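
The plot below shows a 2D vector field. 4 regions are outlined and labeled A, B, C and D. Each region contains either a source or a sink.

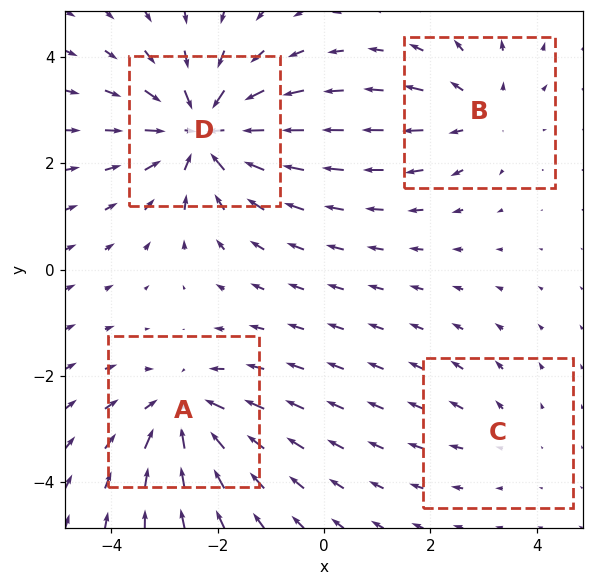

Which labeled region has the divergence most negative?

Divergence at each region's feature centre — A: about -4, B: about +3, C: about +2, D: about -6. Region D is most negative.

D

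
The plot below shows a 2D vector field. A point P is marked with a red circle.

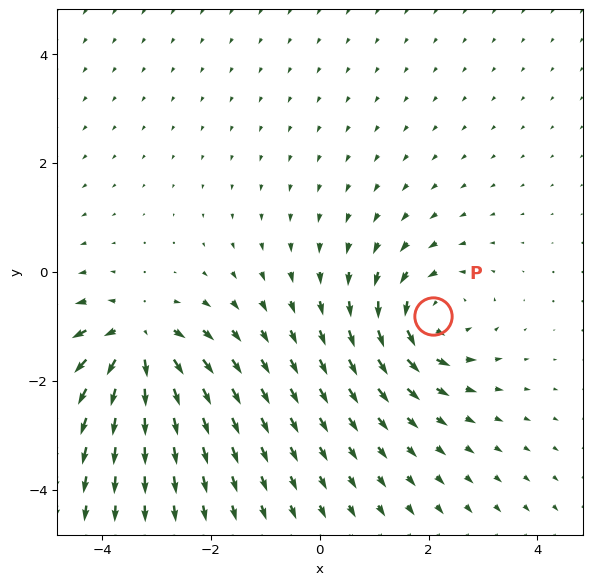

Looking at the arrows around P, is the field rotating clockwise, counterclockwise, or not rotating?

Near P at (2.1, -0.8) the arrows circulate counterclockwise. The curl (z-component) there is about +4; positive curl means counterclockwise rotation.

counterclockwise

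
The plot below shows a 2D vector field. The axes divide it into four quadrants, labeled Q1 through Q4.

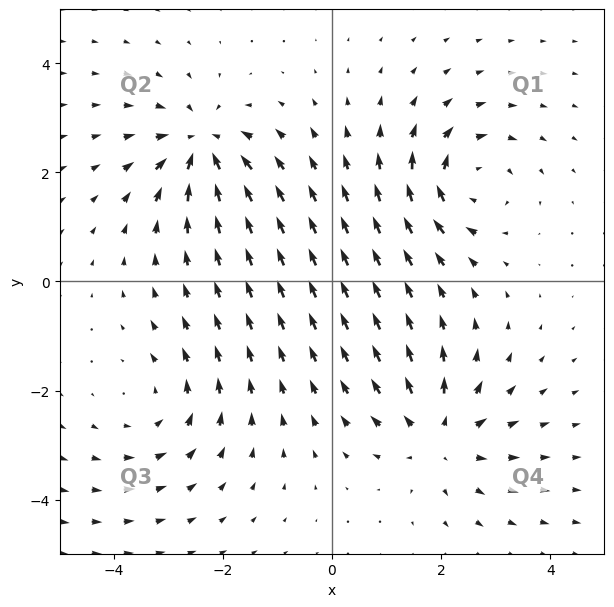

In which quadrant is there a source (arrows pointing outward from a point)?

Q4

The source sits at approximately (2.0, -2.8), which lies in quadrant Q4. The divergence there is about +5, positive as expected for a source.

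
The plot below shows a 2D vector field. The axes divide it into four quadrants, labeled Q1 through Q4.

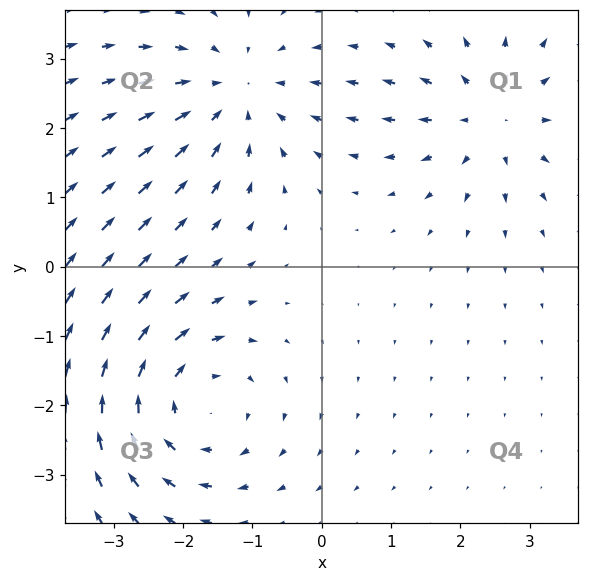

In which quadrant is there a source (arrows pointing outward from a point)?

The source sits at approximately (2.4, 2.2), which lies in quadrant Q1. The divergence there is about +3, positive as expected for a source.

Q1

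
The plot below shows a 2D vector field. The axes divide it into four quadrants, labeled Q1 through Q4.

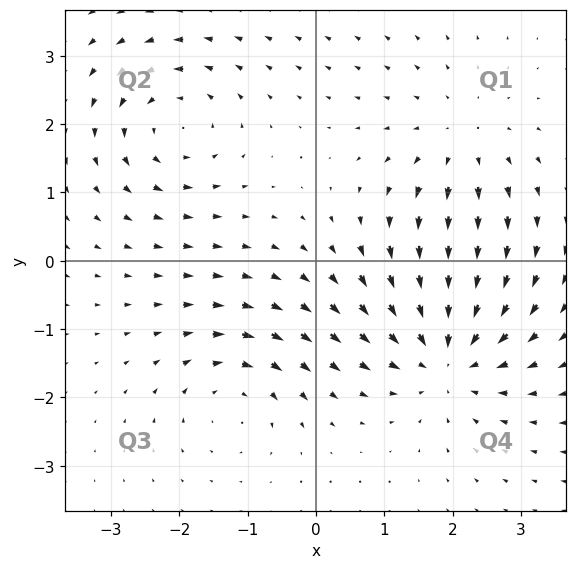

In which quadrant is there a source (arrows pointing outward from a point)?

The source sits at approximately (2.1, 1.7), which lies in quadrant Q1. The divergence there is about +3, positive as expected for a source.

Q1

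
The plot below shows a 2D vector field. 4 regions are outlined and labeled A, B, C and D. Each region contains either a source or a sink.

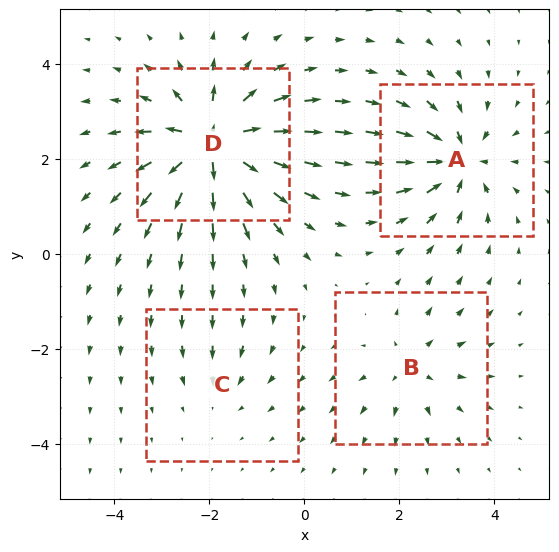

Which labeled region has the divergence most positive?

Divergence at each region's feature centre — A: about -7, B: about +4, C: about -2, D: about +9. Region D is most positive.

D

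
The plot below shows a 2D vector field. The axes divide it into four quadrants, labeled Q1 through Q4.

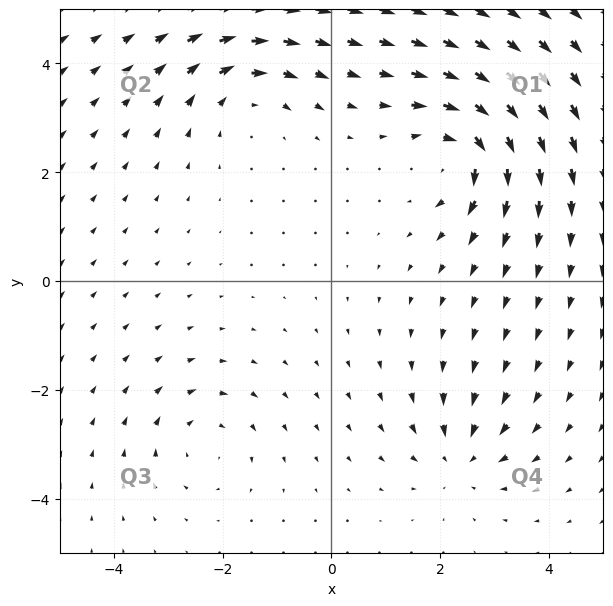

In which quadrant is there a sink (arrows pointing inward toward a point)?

The sink sits at approximately (2.4, -3.2), which lies in quadrant Q4. The divergence there is about -4, negative as expected for a sink.

Q4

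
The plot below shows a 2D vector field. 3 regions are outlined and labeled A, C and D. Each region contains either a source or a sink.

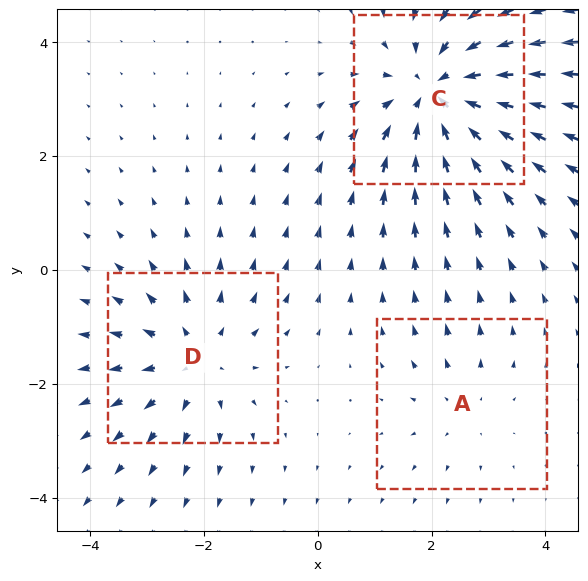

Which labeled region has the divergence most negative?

Divergence at each region's feature centre — A: about +2, C: about -4, D: about +3. Region C is most negative.

C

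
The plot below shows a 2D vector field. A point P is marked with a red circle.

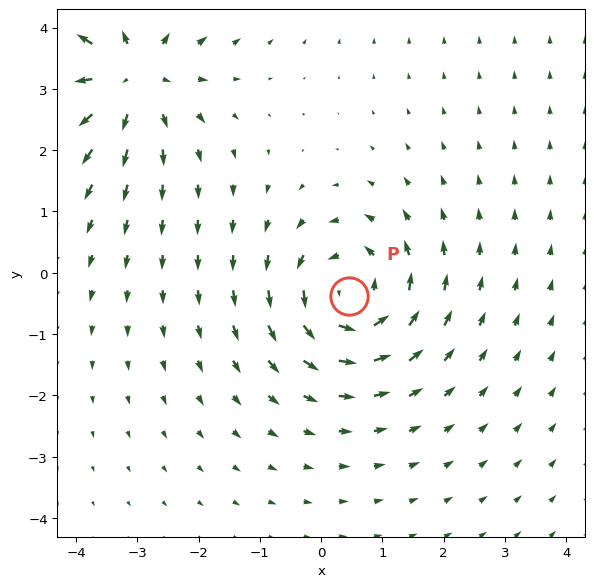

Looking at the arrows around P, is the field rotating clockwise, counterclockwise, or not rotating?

Near P at (0.5, -0.4) the arrows circulate counterclockwise. The curl (z-component) there is about +4; positive curl means counterclockwise rotation.

counterclockwise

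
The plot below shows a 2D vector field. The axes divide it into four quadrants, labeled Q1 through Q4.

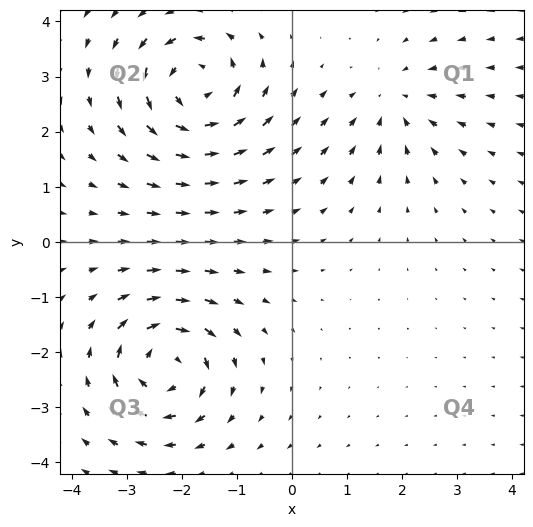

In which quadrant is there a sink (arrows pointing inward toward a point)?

The sink sits at approximately (1.9, 2.5), which lies in quadrant Q1. The divergence there is about -3, negative as expected for a sink.

Q1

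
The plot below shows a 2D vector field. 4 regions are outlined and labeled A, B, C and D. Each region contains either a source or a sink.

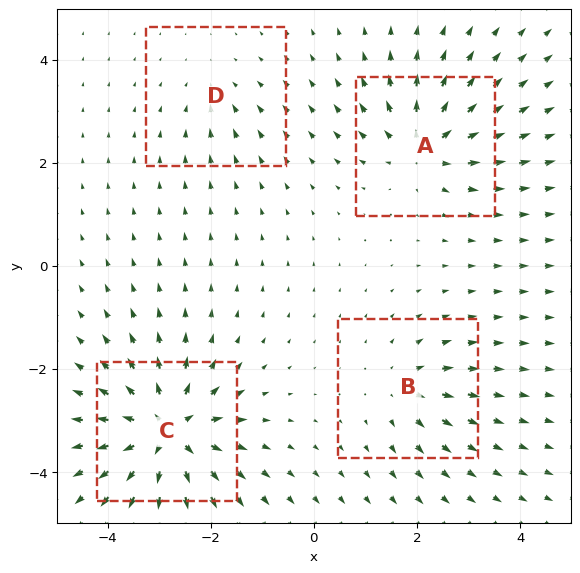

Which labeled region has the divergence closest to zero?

Divergence at each region's feature centre — A: about +6, B: about +4, C: about +9, D: about -3. Region D is closest to zero.

D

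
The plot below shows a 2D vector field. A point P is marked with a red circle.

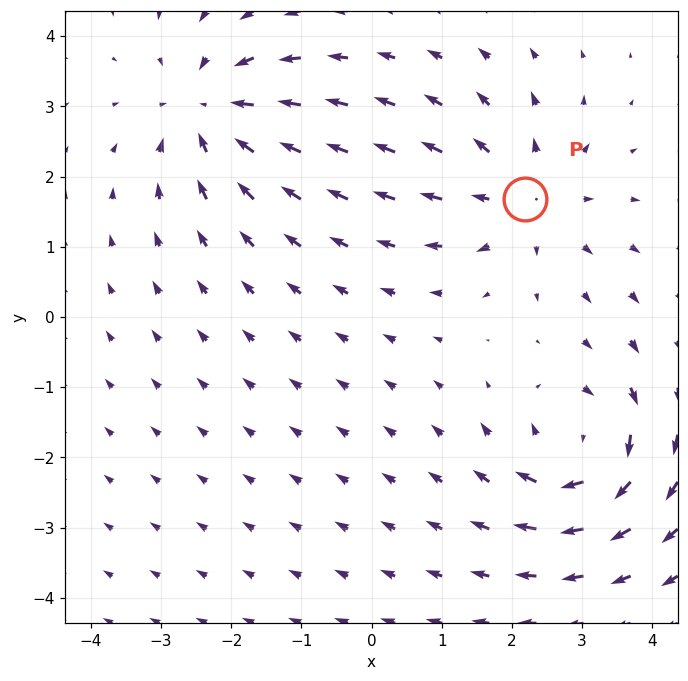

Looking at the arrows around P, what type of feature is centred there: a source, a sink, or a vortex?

source

At P (2.2, 1.7) the arrows spread outward. Divergence about +4, curl ≈0 — positive divergence with near-zero curl is a source.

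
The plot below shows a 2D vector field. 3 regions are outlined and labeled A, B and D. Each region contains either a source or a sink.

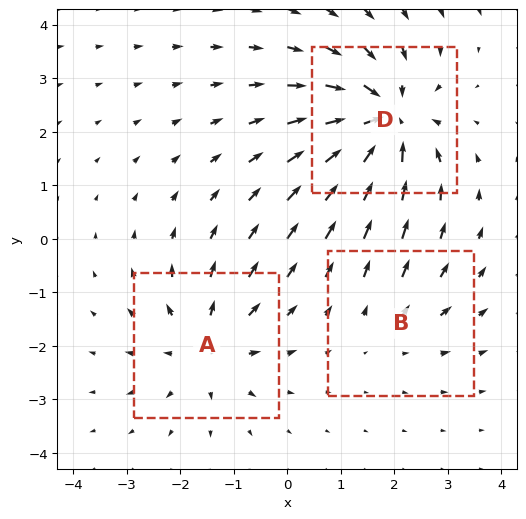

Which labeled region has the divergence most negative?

Divergence at each region's feature centre — A: about +4, B: about +2, D: about -5. Region D is most negative.

D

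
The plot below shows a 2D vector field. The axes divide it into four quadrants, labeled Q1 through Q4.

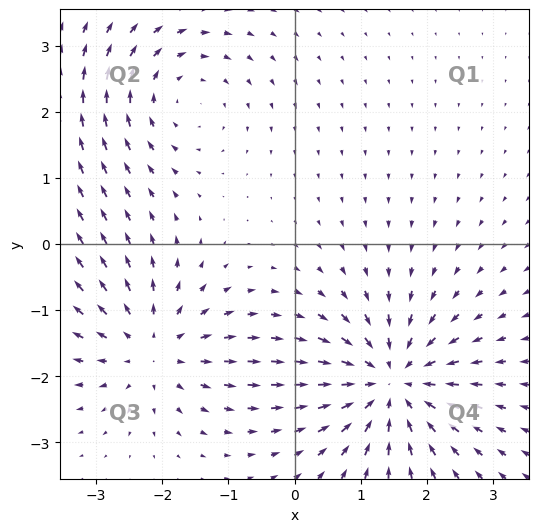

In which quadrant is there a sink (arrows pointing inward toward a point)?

Q4

The sink sits at approximately (1.5, -2.1), which lies in quadrant Q4. The divergence there is about -4, negative as expected for a sink.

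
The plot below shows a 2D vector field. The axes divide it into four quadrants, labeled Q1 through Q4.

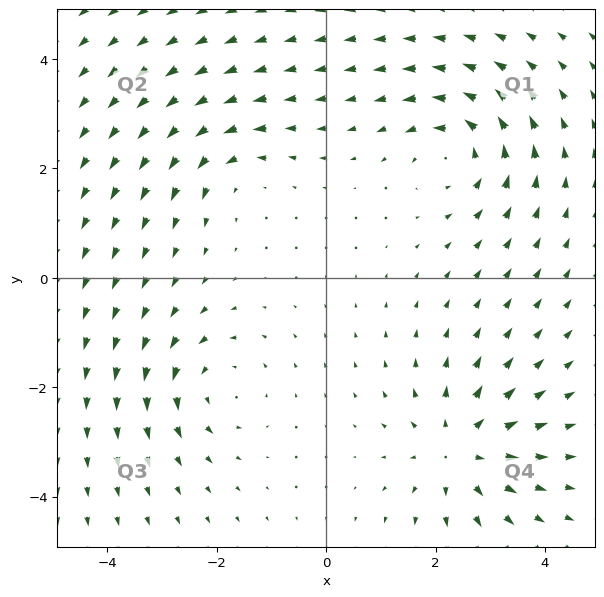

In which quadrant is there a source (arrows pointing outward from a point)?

The source sits at approximately (2.5, -3.1), which lies in quadrant Q4. The divergence there is about +5, positive as expected for a source.

Q4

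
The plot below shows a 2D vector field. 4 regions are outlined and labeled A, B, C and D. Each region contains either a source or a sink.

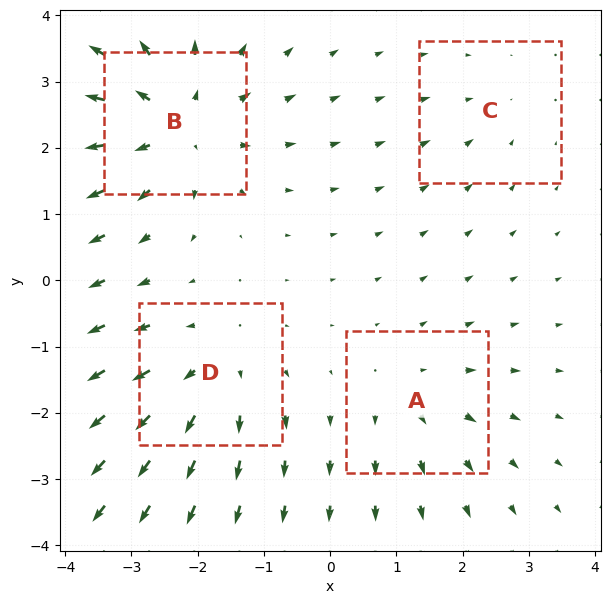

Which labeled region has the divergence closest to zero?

Divergence at each region's feature centre — A: about +3, B: about +6, C: about -2, D: about +4. Region C is closest to zero.

C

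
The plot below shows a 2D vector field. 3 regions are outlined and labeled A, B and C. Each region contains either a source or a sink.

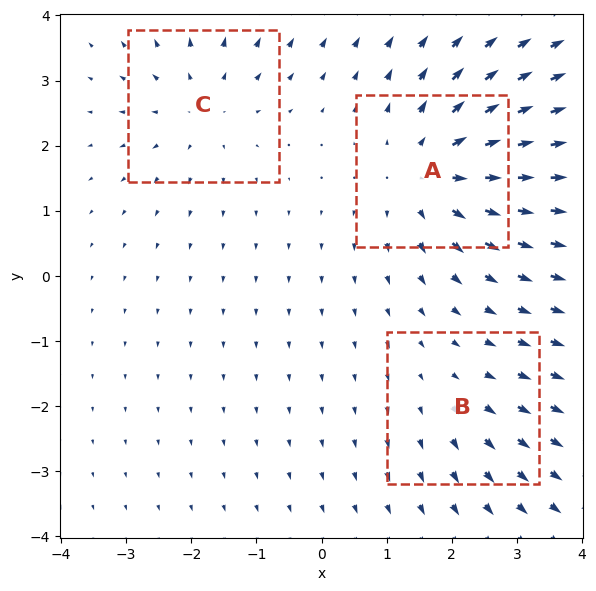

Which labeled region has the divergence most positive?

Divergence at each region's feature centre — A: about +4, B: about +2, C: about +3. Region A is most positive.

A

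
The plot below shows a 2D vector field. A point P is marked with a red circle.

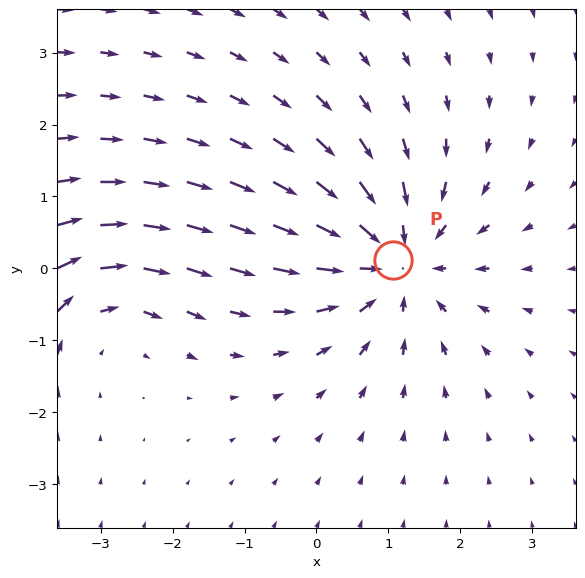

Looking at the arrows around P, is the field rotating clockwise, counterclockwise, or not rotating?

not rotating

Near P at (1.1, 0.1) the arrows show no circulation. The curl there is ≈0.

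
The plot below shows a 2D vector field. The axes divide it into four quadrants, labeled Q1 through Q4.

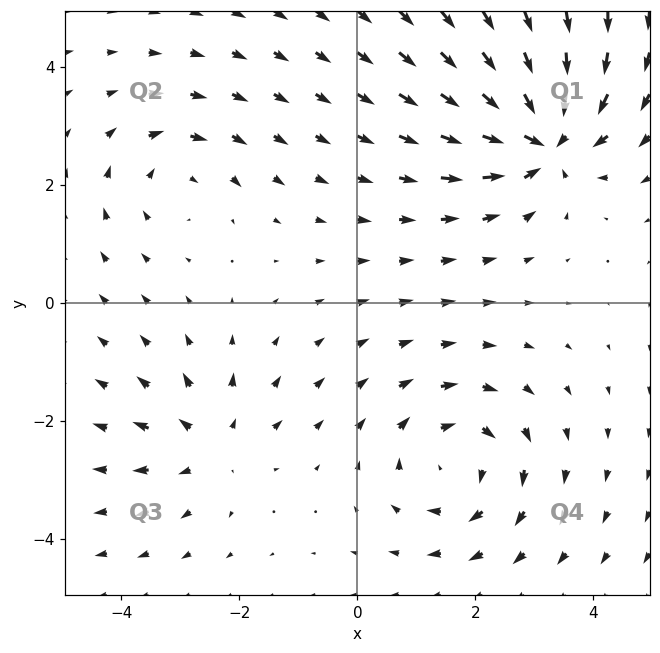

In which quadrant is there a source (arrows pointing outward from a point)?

The source sits at approximately (-2.5, -2.4), which lies in quadrant Q3. The divergence there is about +3, positive as expected for a source.

Q3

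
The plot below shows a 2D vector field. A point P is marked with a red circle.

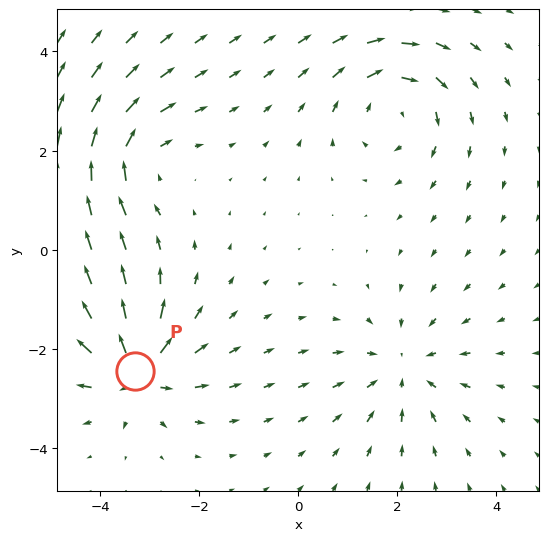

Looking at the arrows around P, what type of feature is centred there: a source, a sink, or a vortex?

source

At P (-3.3, -2.4) the arrows spread outward. Divergence about +7, curl ≈0 — positive divergence with near-zero curl is a source.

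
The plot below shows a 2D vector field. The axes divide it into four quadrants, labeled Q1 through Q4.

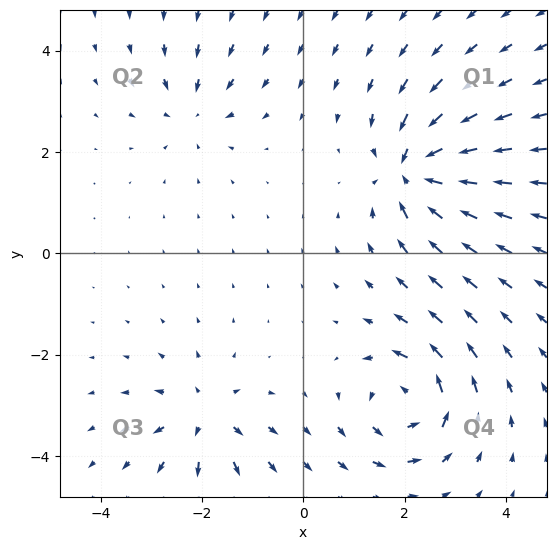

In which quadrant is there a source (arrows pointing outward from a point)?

Q3

The source sits at approximately (-1.9, -3.2), which lies in quadrant Q3. The divergence there is about +4, positive as expected for a source.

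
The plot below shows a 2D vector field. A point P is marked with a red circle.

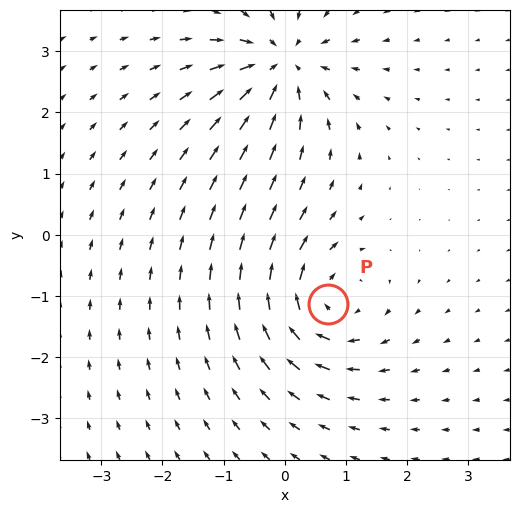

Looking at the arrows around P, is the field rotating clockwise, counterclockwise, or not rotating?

Near P at (0.7, -1.1) the arrows circulate clockwise. The curl (z-component) there is about -5; negative curl means clockwise rotation.

clockwise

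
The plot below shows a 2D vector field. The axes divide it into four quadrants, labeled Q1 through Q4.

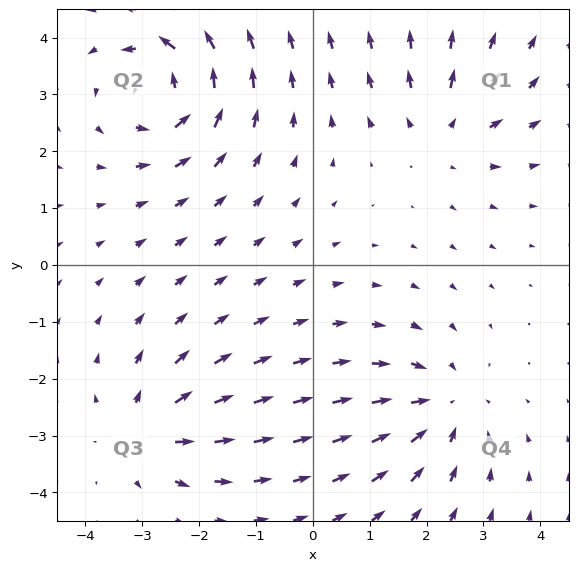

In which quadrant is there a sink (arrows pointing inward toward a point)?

Q4

The sink sits at approximately (2.3, -2.5), which lies in quadrant Q4. The divergence there is about -3, negative as expected for a sink.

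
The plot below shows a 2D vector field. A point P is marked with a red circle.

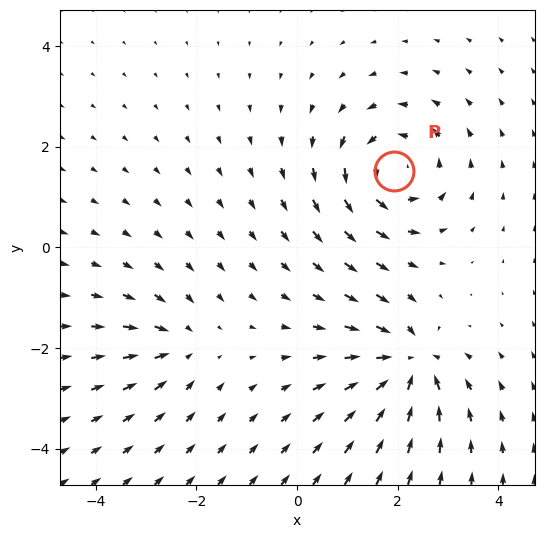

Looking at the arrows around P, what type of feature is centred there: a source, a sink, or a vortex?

At P (1.9, 1.5) the arrows circulate counterclockwise. Divergence ≈0, curl about +5 — near-zero divergence with nonzero curl is a vortex.

vortex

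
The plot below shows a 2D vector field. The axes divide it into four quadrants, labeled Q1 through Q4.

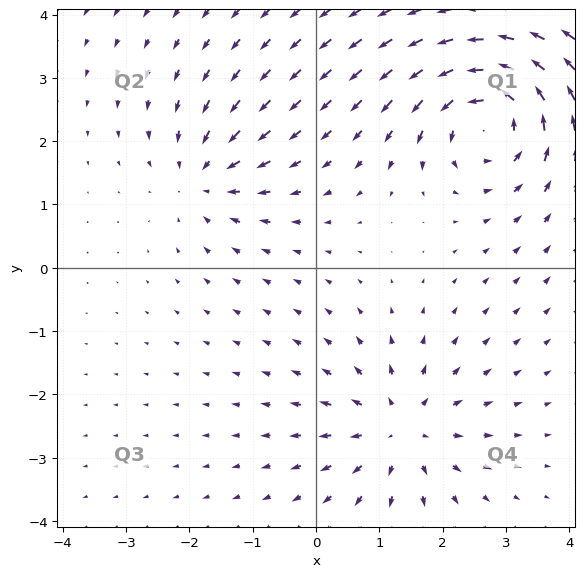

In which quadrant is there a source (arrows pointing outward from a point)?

The source sits at approximately (1.3, -2.6), which lies in quadrant Q4. The divergence there is about +4, positive as expected for a source.

Q4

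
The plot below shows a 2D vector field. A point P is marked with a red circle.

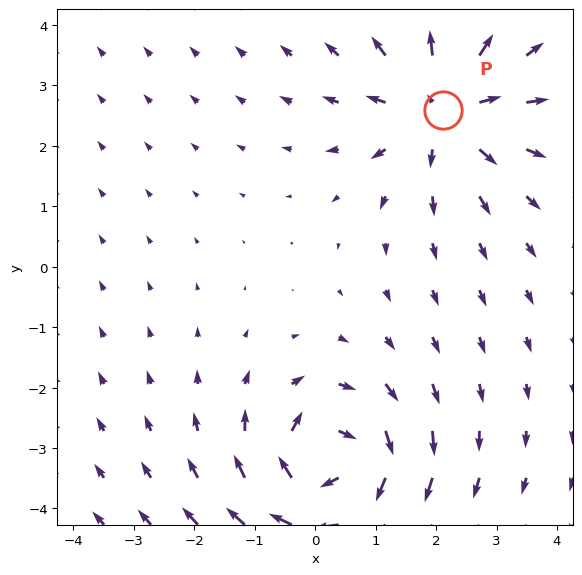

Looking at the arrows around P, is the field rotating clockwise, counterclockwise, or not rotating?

Near P at (2.1, 2.6) the arrows show no circulation. The curl there is ≈0.

not rotating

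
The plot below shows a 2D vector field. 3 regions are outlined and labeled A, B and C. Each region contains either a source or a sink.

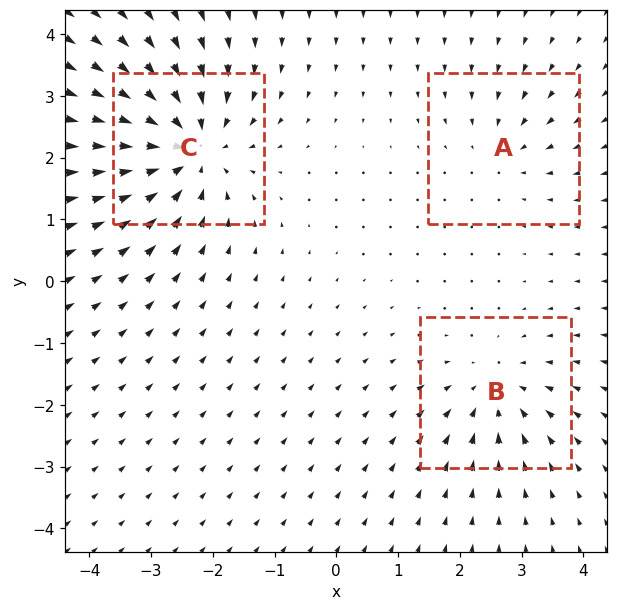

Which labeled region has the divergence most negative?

C

Divergence at each region's feature centre — A: about -2, B: about -3, C: about -5. Region C is most negative.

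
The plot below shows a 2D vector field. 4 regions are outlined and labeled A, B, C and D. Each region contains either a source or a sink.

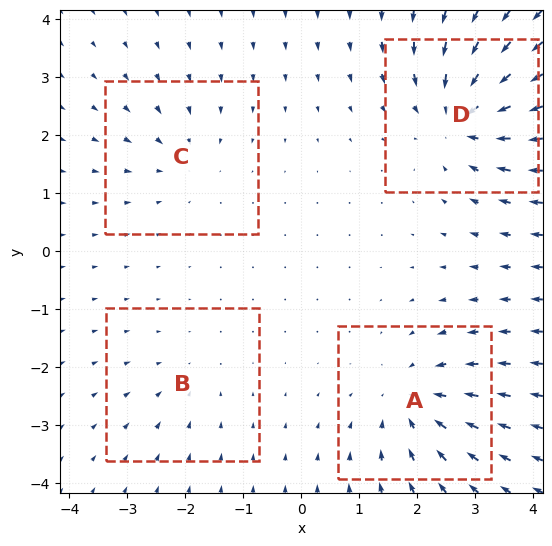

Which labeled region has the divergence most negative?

Divergence at each region's feature centre — A: about -5, B: about -2, C: about -3, D: about -7. Region D is most negative.

D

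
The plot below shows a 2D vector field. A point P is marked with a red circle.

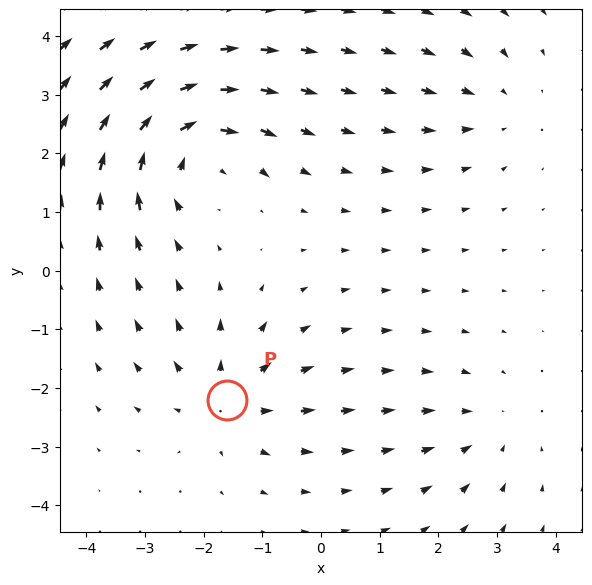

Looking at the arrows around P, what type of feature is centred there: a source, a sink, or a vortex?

At P (-1.6, -2.2) the arrows spread outward. Divergence about +3, curl ≈0 — positive divergence with near-zero curl is a source.

source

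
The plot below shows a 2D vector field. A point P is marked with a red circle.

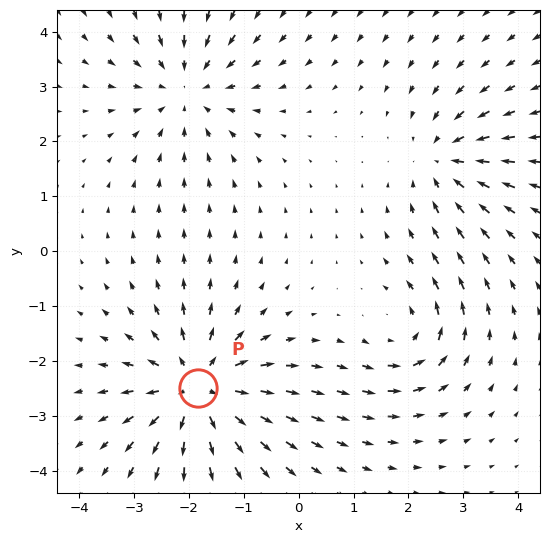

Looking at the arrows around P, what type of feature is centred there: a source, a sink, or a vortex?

At P (-1.8, -2.5) the arrows spread outward. Divergence about +5, curl ≈0 — positive divergence with near-zero curl is a source.

source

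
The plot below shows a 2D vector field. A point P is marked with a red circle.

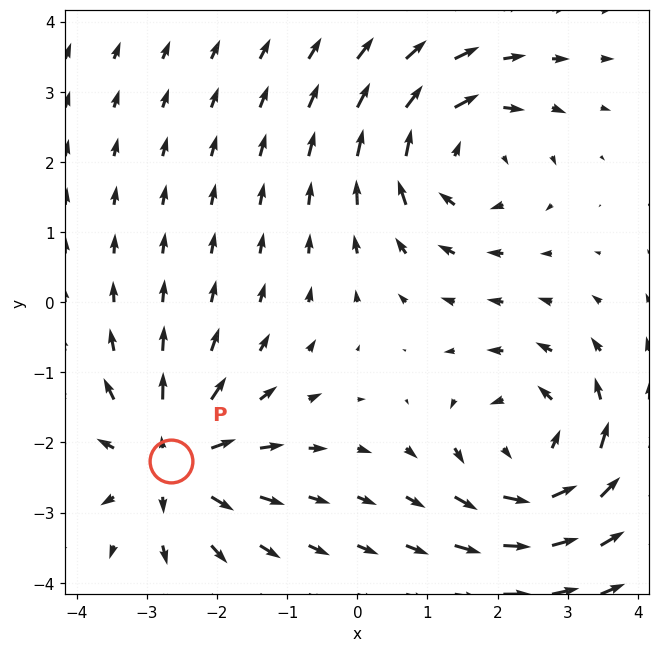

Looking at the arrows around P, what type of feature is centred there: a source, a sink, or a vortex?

At P (-2.7, -2.3) the arrows spread outward. Divergence about +4, curl ≈0 — positive divergence with near-zero curl is a source.

source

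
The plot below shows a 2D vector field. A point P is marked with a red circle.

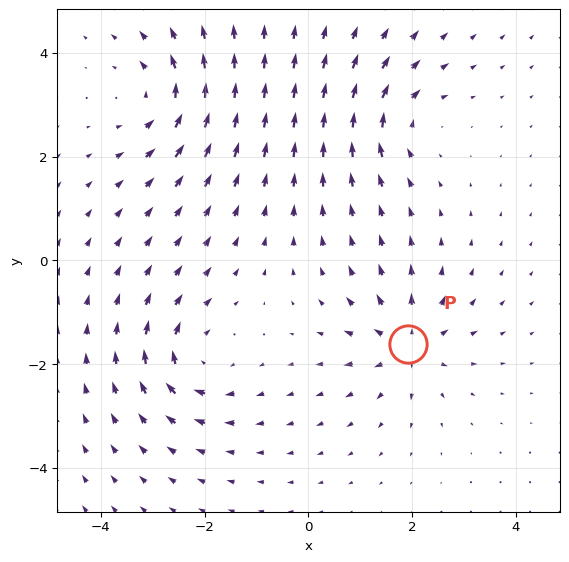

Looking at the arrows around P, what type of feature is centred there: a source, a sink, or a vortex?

source

At P (1.9, -1.6) the arrows spread outward. Divergence about +5, curl ≈0 — positive divergence with near-zero curl is a source.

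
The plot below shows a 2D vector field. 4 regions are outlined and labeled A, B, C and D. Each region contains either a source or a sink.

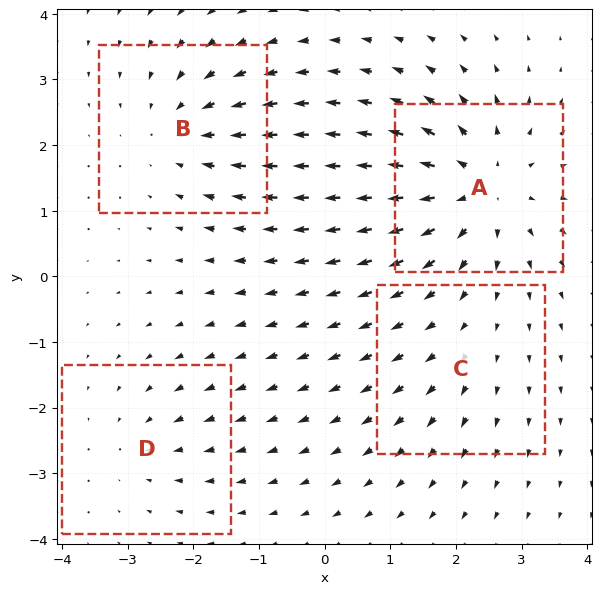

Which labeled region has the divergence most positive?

A

Divergence at each region's feature centre — A: about +7, B: about -4, C: about +2, D: about -3. Region A is most positive.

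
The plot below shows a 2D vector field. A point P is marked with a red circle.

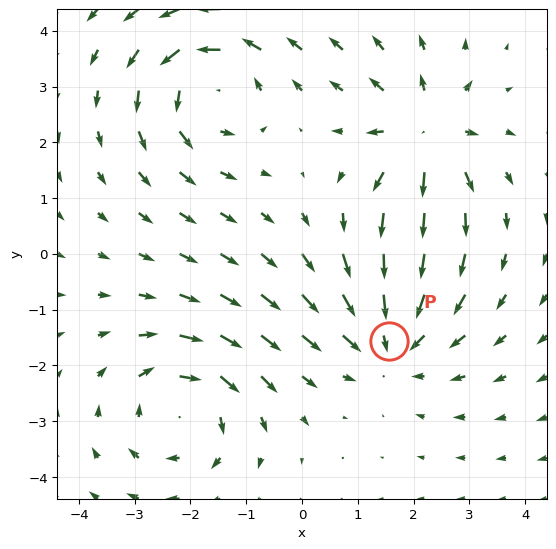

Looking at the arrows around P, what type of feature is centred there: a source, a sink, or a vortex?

sink

At P (1.6, -1.6) the arrows converge inward. Divergence about -3, curl ≈0 — negative divergence with near-zero curl is a sink.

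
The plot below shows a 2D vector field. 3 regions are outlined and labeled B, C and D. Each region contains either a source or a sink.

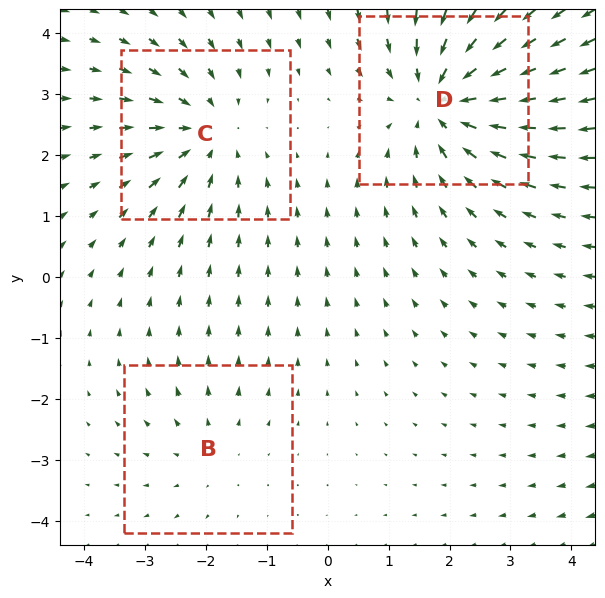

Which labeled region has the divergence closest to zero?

B

Divergence at each region's feature centre — B: about +2, C: about -3, D: about -4. Region B is closest to zero.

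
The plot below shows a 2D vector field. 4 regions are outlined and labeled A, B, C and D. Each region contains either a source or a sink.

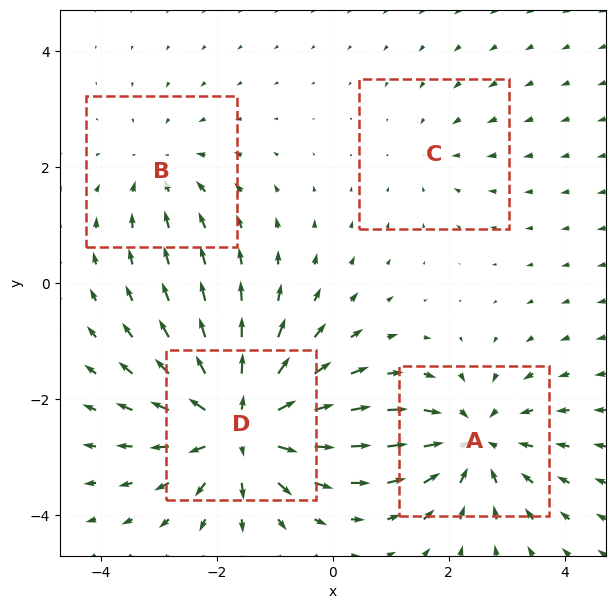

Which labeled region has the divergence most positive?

Divergence at each region's feature centre — A: about -5, B: about -3, C: about -2, D: about +7. Region D is most positive.

D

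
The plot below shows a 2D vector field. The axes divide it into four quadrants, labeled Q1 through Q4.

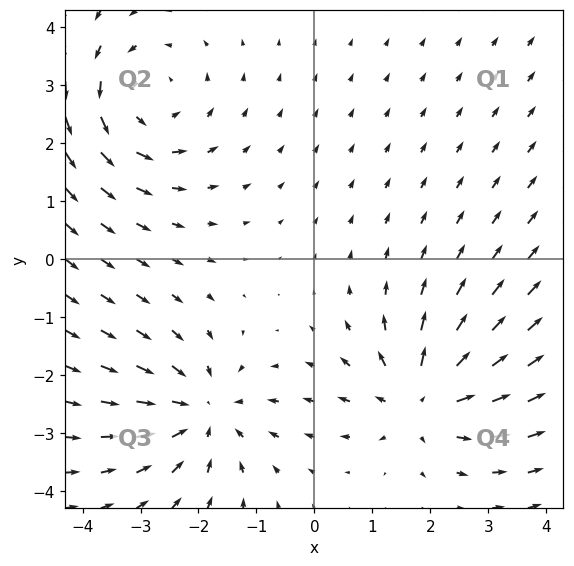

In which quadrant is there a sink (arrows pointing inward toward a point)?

Q3

The sink sits at approximately (-1.9, -2.6), which lies in quadrant Q3. The divergence there is about -3, negative as expected for a sink.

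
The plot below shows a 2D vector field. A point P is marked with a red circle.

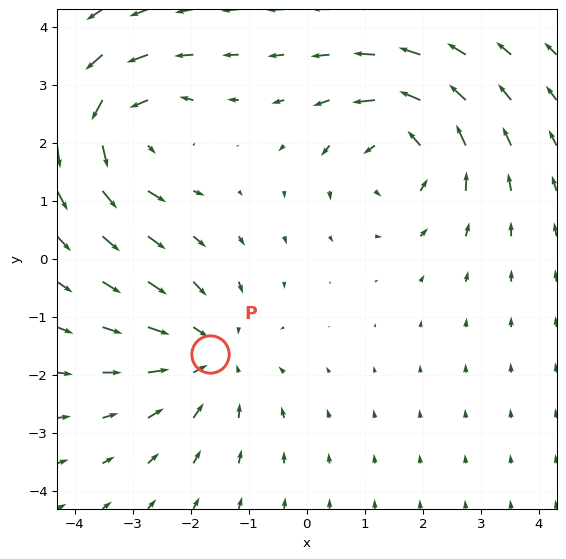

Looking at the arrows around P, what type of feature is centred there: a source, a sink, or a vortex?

At P (-1.7, -1.6) the arrows converge inward. Divergence about -3, curl ≈0 — negative divergence with near-zero curl is a sink.

sink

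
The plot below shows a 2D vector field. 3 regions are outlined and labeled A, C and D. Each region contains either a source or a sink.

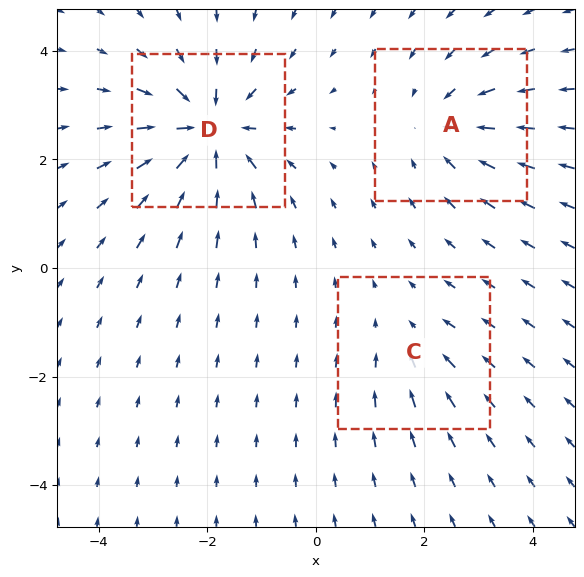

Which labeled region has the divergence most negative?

Divergence at each region's feature centre — A: about -3, C: about -2, D: about -6. Region D is most negative.

D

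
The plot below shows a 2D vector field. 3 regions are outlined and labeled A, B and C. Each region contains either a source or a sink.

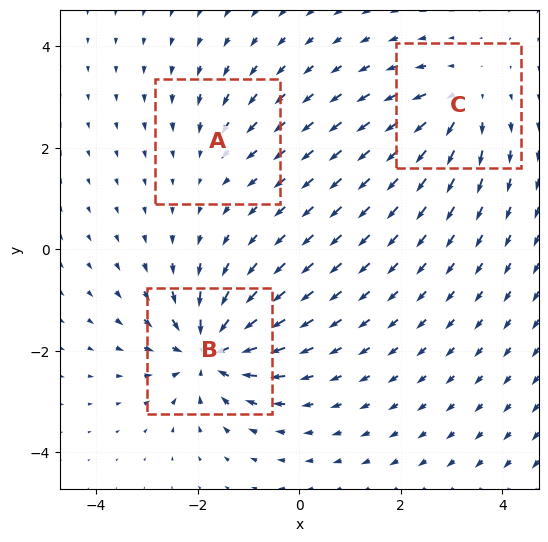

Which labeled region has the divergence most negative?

Divergence at each region's feature centre — A: about -2, B: about -6, C: about +4. Region B is most negative.

B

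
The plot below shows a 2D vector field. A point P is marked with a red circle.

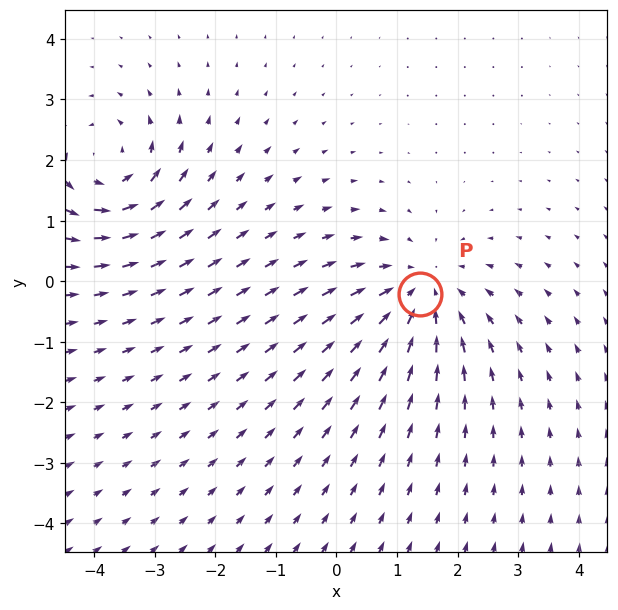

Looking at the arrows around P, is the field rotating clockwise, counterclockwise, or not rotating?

Near P at (1.4, -0.2) the arrows show no circulation. The curl there is ≈0.

not rotating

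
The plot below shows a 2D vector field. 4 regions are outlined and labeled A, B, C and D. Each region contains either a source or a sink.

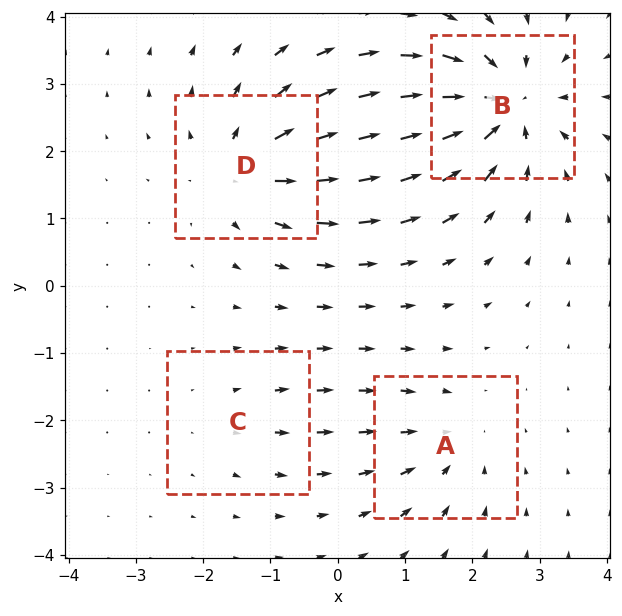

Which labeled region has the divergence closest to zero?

C

Divergence at each region's feature centre — A: about -4, B: about -8, C: about +2, D: about +6. Region C is closest to zero.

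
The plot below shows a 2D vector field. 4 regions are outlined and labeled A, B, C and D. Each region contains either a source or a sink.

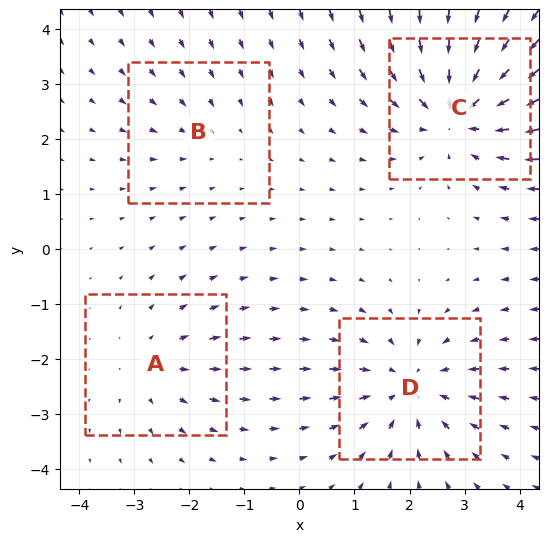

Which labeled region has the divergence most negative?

C

Divergence at each region's feature centre — A: about +3, B: about -2, C: about -6, D: about -5. Region C is most negative.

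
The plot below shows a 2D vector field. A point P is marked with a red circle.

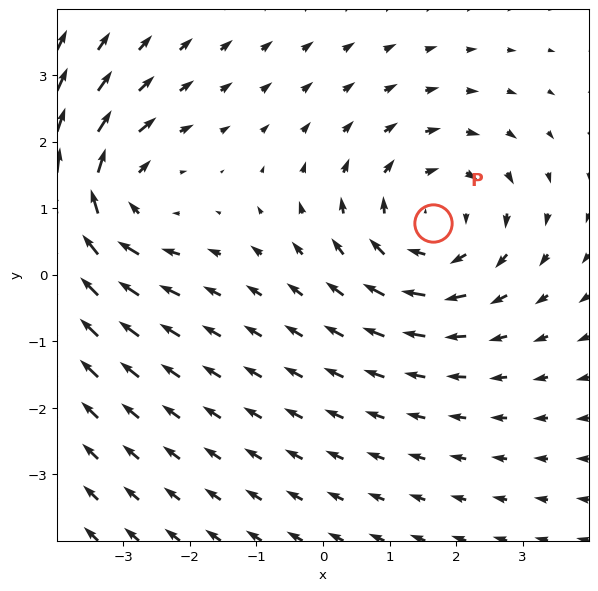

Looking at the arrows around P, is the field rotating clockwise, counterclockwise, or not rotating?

Near P at (1.7, 0.8) the arrows circulate clockwise. The curl (z-component) there is about -3; negative curl means clockwise rotation.

clockwise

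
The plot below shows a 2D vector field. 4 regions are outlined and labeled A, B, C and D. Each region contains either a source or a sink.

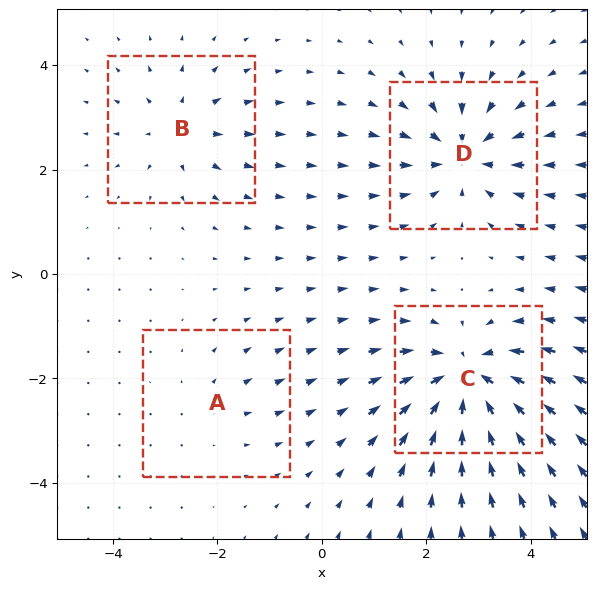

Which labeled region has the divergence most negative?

Divergence at each region's feature centre — A: about +2, B: about +4, C: about -8, D: about -6. Region C is most negative.

C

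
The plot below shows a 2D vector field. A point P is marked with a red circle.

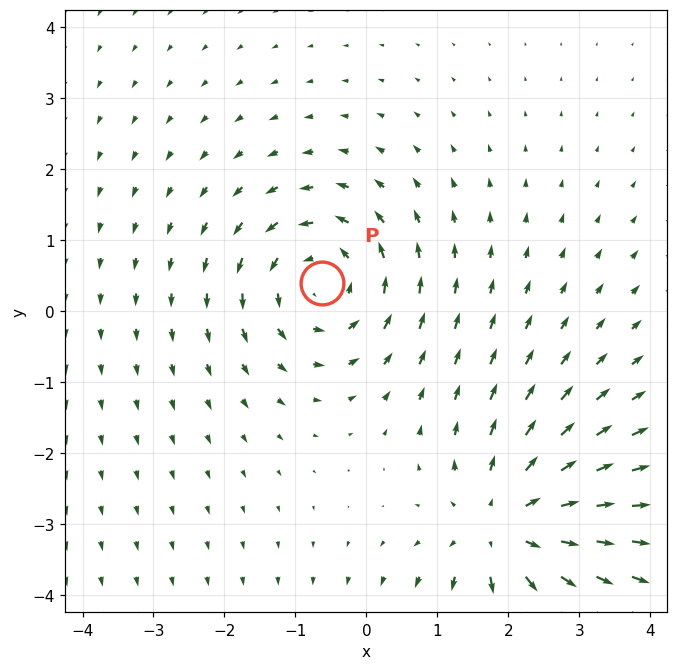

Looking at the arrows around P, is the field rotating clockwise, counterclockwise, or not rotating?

counterclockwise

Near P at (-0.6, 0.4) the arrows circulate counterclockwise. The curl (z-component) there is about +4; positive curl means counterclockwise rotation.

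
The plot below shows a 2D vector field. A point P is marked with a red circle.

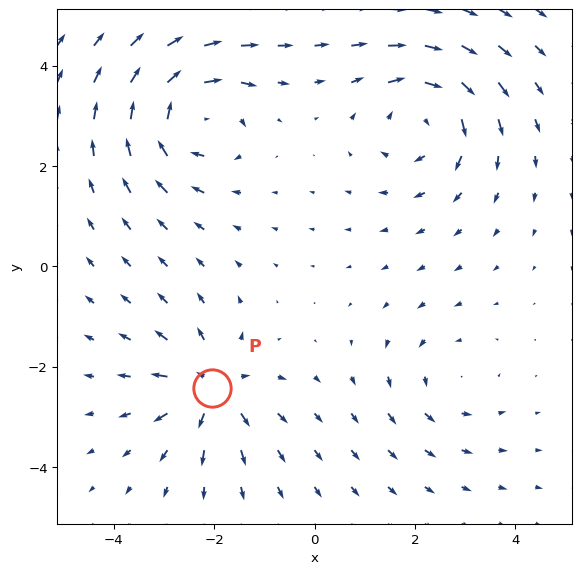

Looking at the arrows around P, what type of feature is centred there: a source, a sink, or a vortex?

At P (-2.0, -2.4) the arrows spread outward. Divergence about +6, curl ≈0 — positive divergence with near-zero curl is a source.

source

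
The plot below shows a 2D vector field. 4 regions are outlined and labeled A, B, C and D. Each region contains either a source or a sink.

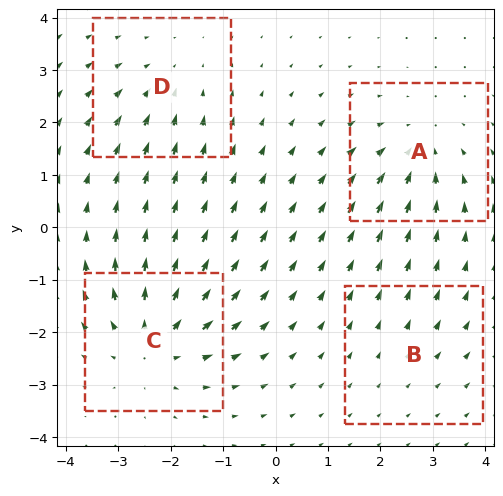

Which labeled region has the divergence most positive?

C

Divergence at each region's feature centre — A: about -4, B: about +2, C: about +5, D: about -3. Region C is most positive.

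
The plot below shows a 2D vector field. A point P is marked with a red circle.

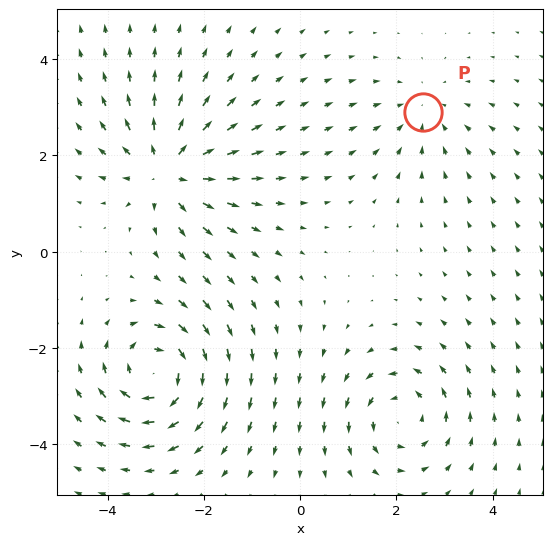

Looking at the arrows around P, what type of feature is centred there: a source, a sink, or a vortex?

At P (2.6, 2.9) the arrows converge inward. Divergence about -2, curl ≈0 — negative divergence with near-zero curl is a sink.

sink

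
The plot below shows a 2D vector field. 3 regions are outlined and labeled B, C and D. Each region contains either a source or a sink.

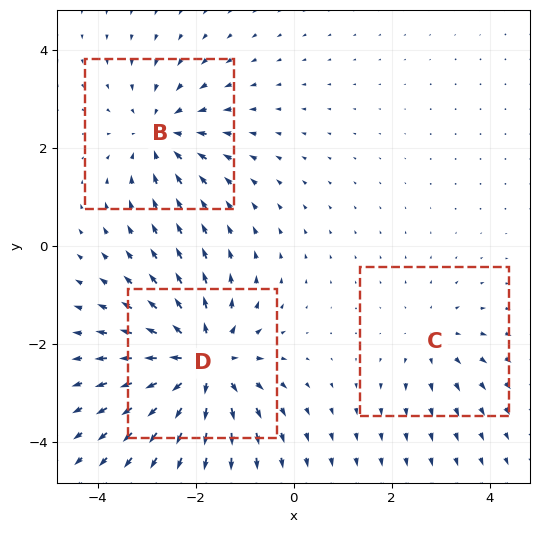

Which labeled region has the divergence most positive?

Divergence at each region's feature centre — B: about -3, C: about +2, D: about +5. Region D is most positive.

D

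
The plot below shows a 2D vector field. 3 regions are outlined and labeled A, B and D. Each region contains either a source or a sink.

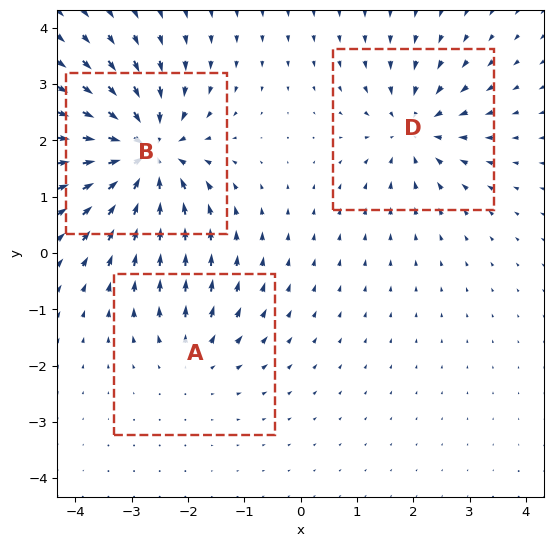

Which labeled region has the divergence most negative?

Divergence at each region's feature centre — A: about +2, B: about -6, D: about -4. Region B is most negative.

B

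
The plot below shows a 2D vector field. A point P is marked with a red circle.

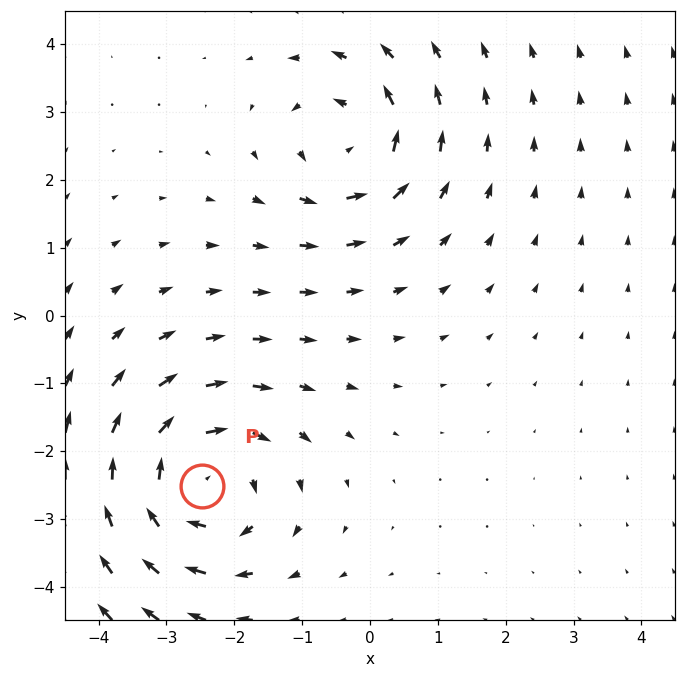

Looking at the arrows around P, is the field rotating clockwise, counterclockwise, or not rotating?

clockwise

Near P at (-2.5, -2.5) the arrows circulate clockwise. The curl (z-component) there is about -5; negative curl means clockwise rotation.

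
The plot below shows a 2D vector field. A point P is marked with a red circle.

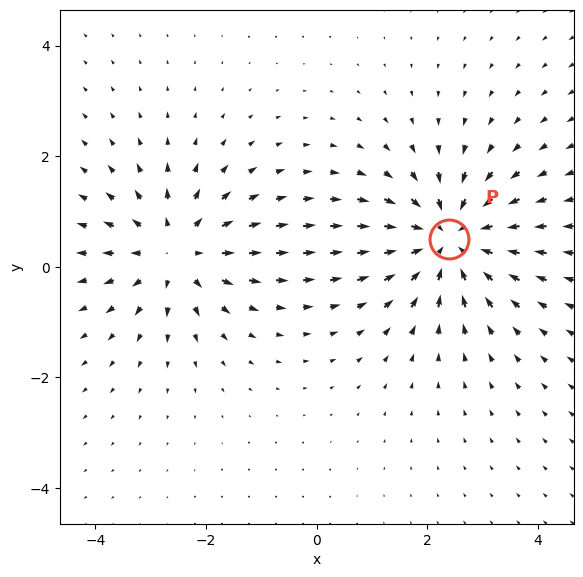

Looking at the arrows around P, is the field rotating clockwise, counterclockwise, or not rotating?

Near P at (2.4, 0.5) the arrows show no circulation. The curl there is ≈0.

not rotating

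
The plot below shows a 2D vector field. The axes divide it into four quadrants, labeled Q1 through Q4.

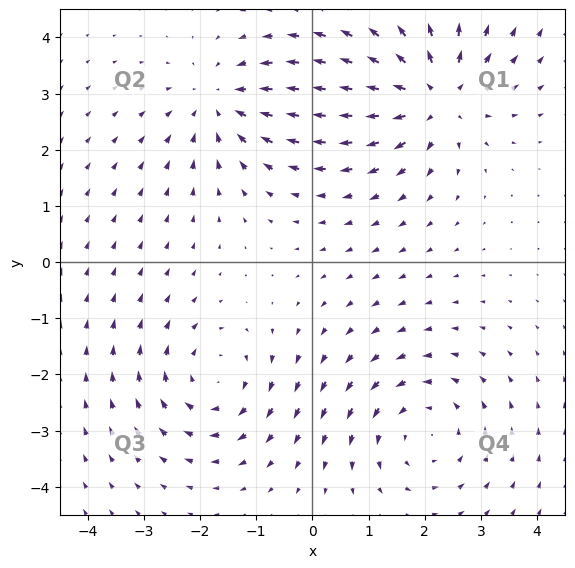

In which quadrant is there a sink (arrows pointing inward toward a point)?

Q2

The sink sits at approximately (-1.6, 2.8), which lies in quadrant Q2. The divergence there is about -4, negative as expected for a sink.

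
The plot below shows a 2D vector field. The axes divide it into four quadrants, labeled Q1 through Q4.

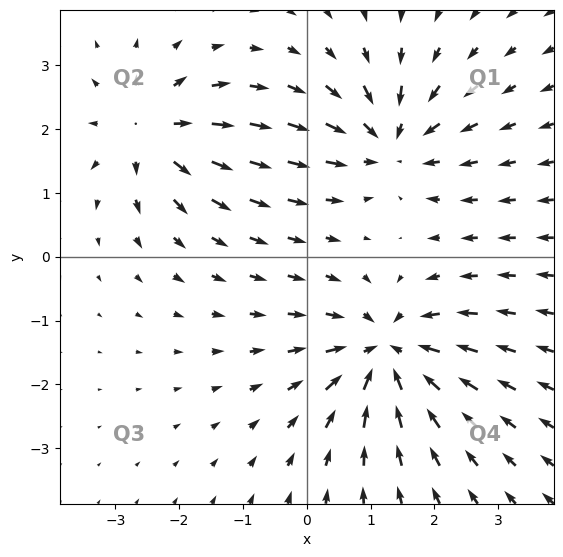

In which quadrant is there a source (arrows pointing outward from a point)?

Q2

The source sits at approximately (-2.4, 2.0), which lies in quadrant Q2. The divergence there is about +5, positive as expected for a source.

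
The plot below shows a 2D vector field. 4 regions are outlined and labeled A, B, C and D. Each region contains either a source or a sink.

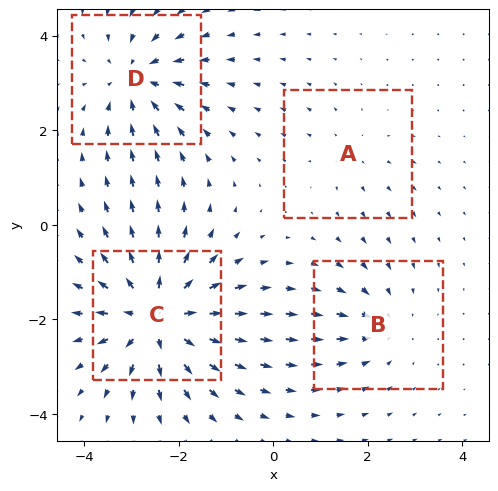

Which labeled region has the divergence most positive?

Divergence at each region's feature centre — A: about +2, B: about -3, C: about +7, D: about -5. Region C is most positive.

C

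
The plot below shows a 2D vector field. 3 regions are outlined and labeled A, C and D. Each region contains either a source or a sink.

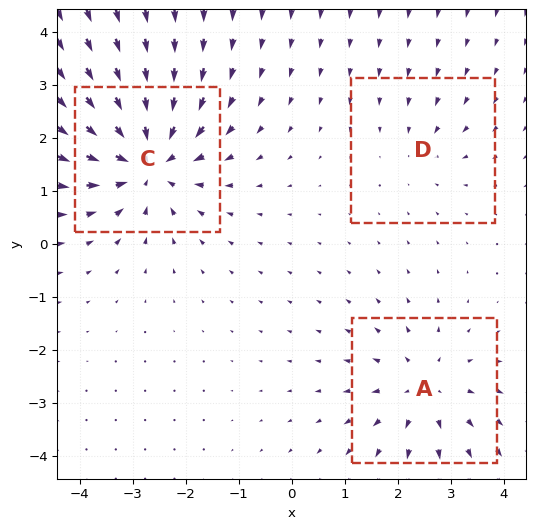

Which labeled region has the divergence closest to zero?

D

Divergence at each region's feature centre — A: about +3, C: about -5, D: about -2. Region D is closest to zero.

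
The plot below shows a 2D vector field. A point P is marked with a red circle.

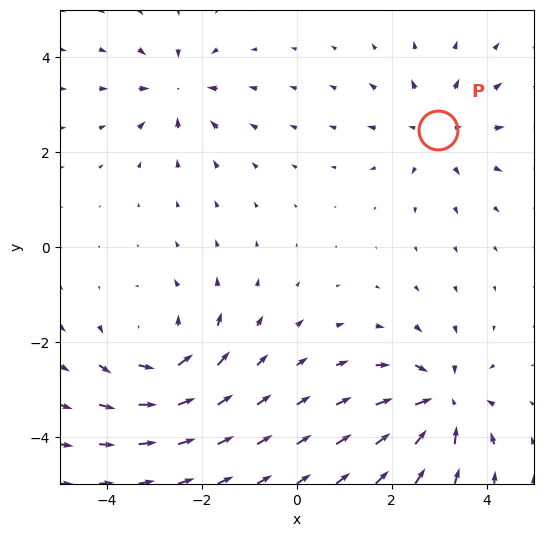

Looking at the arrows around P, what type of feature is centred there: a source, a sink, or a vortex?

At P (3.0, 2.5) the arrows spread outward. Divergence about +4, curl ≈0 — positive divergence with near-zero curl is a source.

source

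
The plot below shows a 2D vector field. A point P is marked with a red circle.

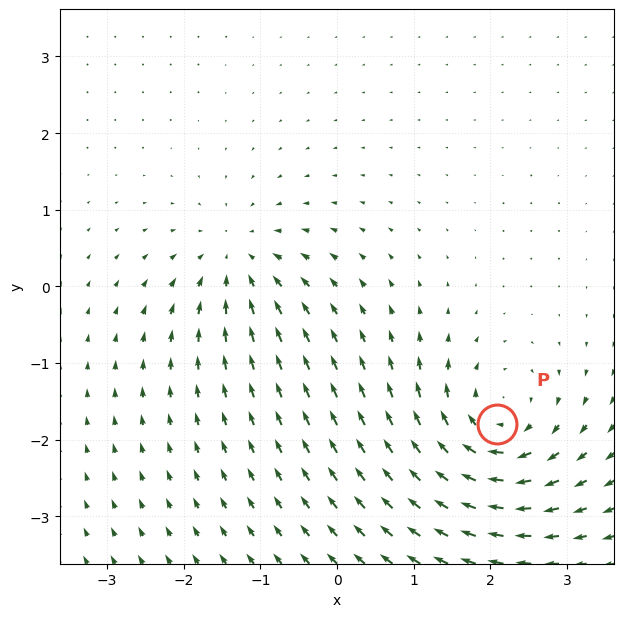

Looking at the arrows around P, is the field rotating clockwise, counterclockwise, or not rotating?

Near P at (2.1, -1.8) the arrows circulate clockwise. The curl (z-component) there is about -5; negative curl means clockwise rotation.

clockwise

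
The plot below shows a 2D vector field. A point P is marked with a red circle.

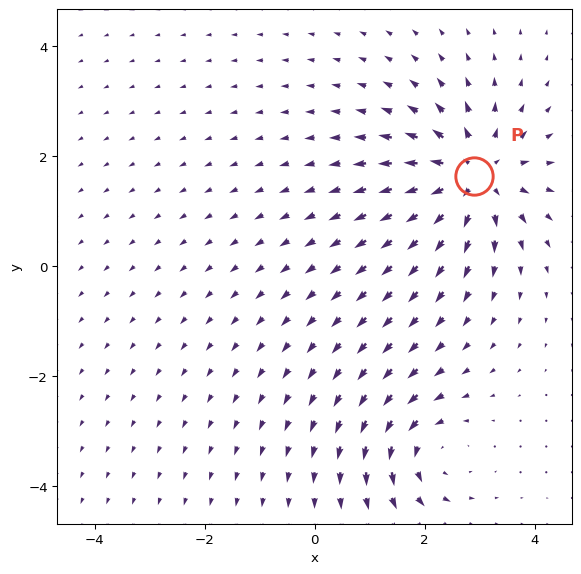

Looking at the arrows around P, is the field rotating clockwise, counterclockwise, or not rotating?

not rotating

Near P at (2.9, 1.6) the arrows show no circulation. The curl there is ≈0.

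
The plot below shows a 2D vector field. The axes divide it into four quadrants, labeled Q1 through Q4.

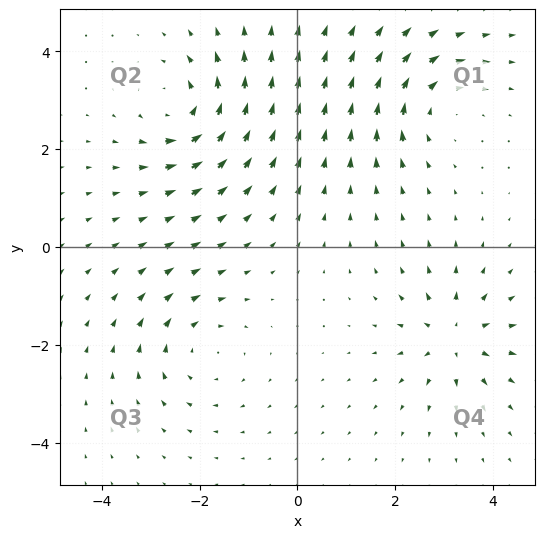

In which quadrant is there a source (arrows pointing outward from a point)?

The source sits at approximately (3.2, -1.8), which lies in quadrant Q4. The divergence there is about +4, positive as expected for a source.

Q4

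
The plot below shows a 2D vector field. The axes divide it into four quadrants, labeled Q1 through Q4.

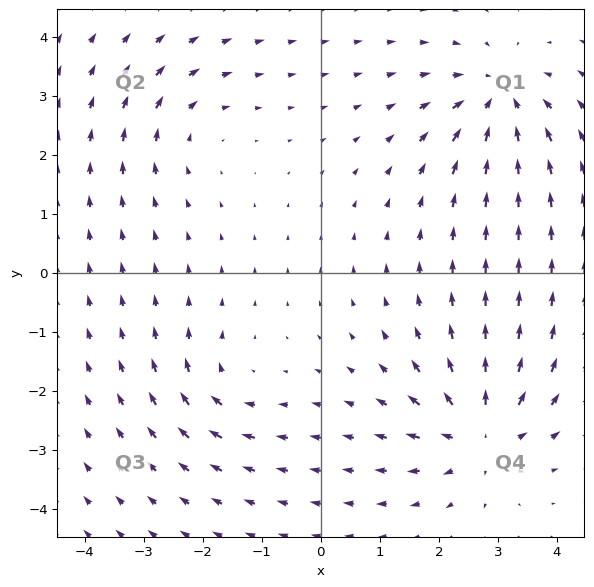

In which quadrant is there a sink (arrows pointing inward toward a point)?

The sink sits at approximately (3.0, 3.0), which lies in quadrant Q1. The divergence there is about -5, negative as expected for a sink.

Q1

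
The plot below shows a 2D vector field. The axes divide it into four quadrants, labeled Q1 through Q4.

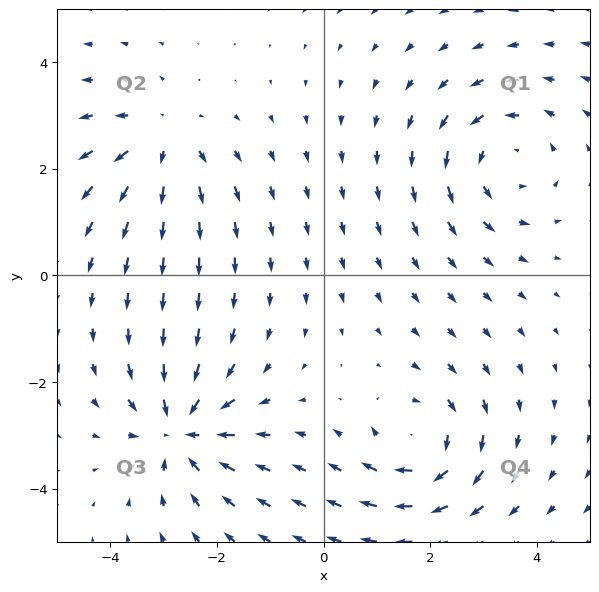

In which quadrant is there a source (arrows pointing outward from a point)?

Q2

The source sits at approximately (-3.0, 2.5), which lies in quadrant Q2. The divergence there is about +3, positive as expected for a source.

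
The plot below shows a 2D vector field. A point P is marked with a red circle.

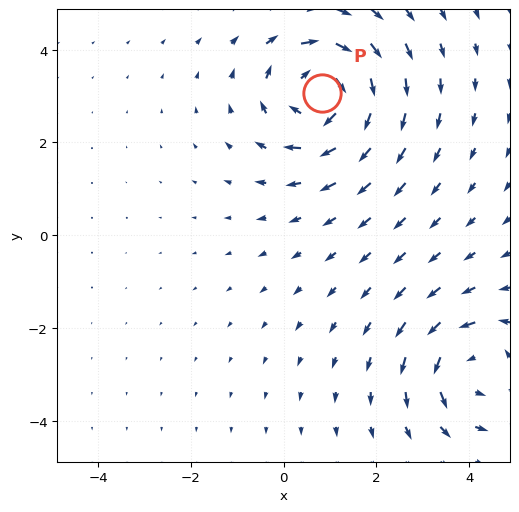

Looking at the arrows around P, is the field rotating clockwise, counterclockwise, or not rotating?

clockwise

Near P at (0.8, 3.1) the arrows circulate clockwise. The curl (z-component) there is about -4; negative curl means clockwise rotation.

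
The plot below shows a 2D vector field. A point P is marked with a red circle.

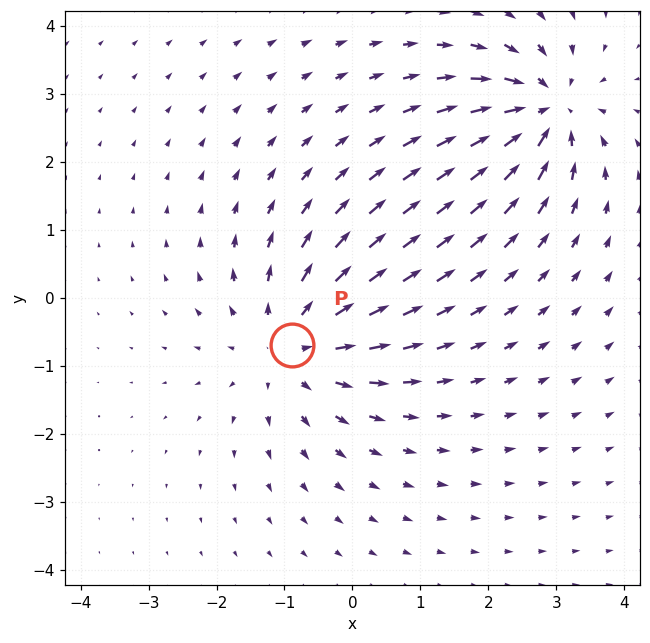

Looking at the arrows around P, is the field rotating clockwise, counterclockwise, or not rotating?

not rotating

Near P at (-0.9, -0.7) the arrows show no circulation. The curl there is ≈0.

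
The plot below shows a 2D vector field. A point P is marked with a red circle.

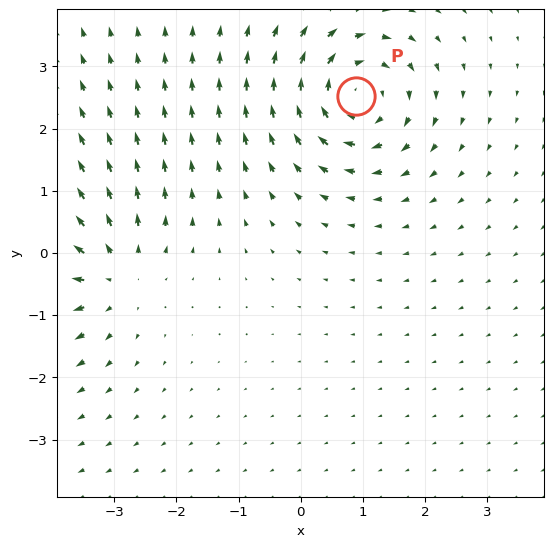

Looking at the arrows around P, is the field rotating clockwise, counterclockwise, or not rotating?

Near P at (0.9, 2.5) the arrows circulate clockwise. The curl (z-component) there is about -4; negative curl means clockwise rotation.

clockwise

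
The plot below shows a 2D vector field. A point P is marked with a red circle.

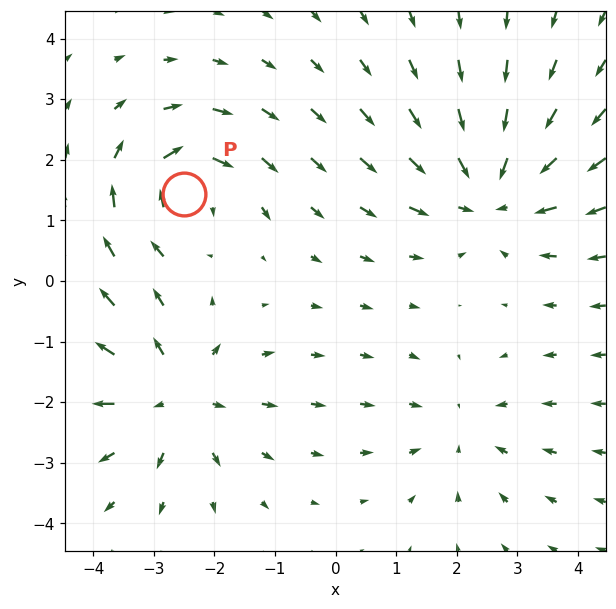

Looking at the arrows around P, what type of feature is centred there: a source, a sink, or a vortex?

At P (-2.5, 1.4) the arrows circulate clockwise. Divergence ≈0, curl about -5 — near-zero divergence with nonzero curl is a vortex.

vortex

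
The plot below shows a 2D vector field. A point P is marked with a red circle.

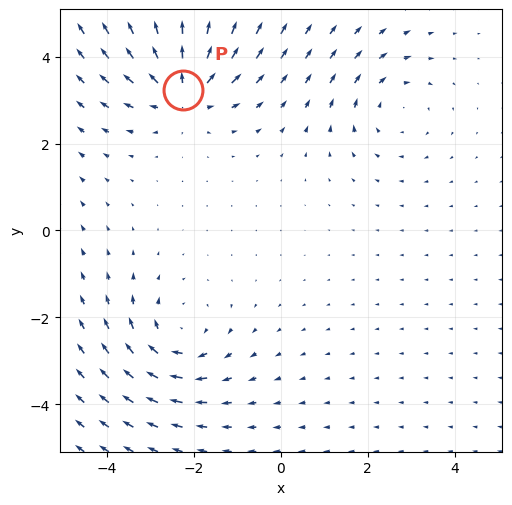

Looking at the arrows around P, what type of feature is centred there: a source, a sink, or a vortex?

At P (-2.2, 3.2) the arrows spread outward. Divergence about +4, curl ≈0 — positive divergence with near-zero curl is a source.

source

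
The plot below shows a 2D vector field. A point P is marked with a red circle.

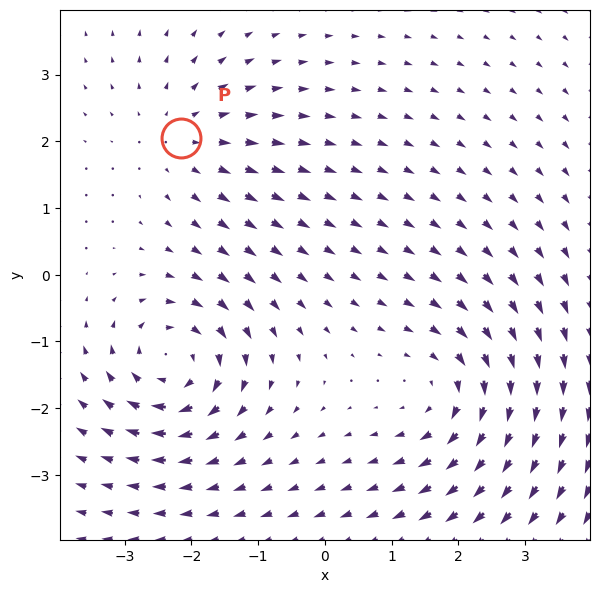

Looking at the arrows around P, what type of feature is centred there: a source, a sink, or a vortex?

source

At P (-2.2, 2.0) the arrows spread outward. Divergence about +2, curl ≈0 — positive divergence with near-zero curl is a source.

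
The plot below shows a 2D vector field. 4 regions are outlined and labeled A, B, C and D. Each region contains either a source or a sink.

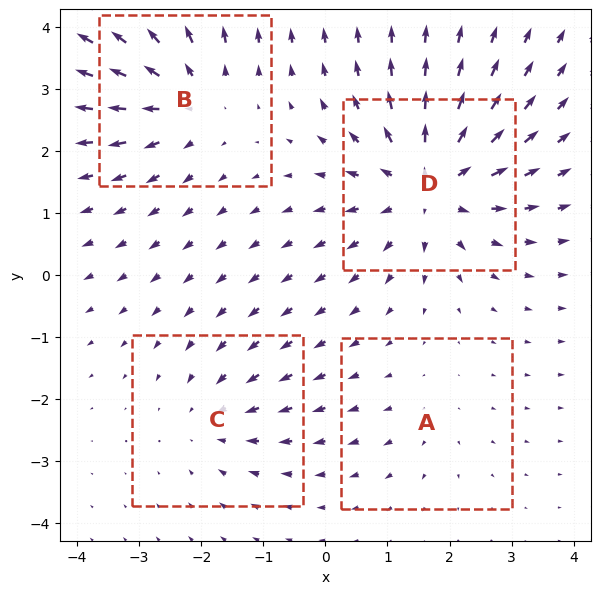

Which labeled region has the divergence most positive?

Divergence at each region's feature centre — A: about +2, B: about +5, C: about -3, D: about +6. Region D is most positive.

D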